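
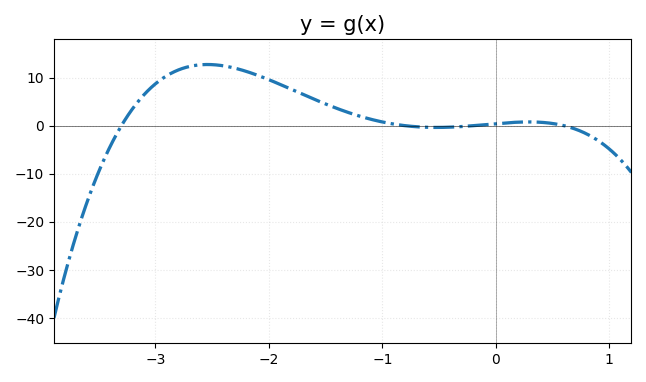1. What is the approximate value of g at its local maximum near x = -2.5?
12.7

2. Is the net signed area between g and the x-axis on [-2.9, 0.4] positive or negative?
positive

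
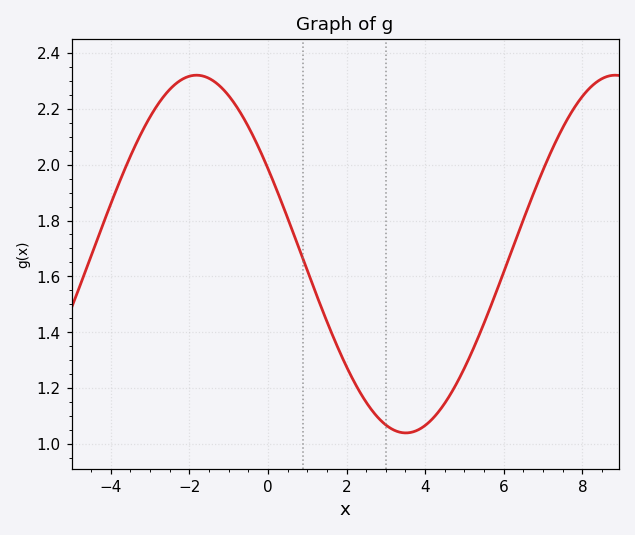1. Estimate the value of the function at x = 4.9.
1.24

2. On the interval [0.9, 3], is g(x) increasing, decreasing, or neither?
decreasing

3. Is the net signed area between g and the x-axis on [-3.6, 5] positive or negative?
positive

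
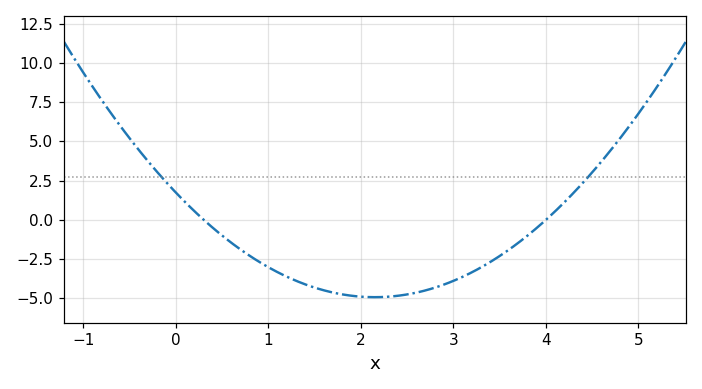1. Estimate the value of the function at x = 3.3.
-3.02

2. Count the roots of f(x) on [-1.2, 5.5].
2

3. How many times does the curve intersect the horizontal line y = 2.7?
2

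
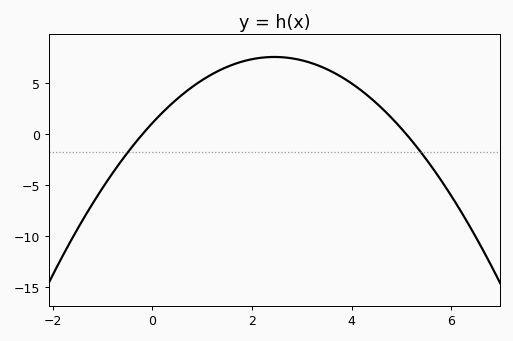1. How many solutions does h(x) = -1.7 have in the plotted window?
2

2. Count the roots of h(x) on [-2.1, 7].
2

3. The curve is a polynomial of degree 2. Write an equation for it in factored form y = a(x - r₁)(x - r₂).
y = -1.08(x + 0.2)(x - 5.1)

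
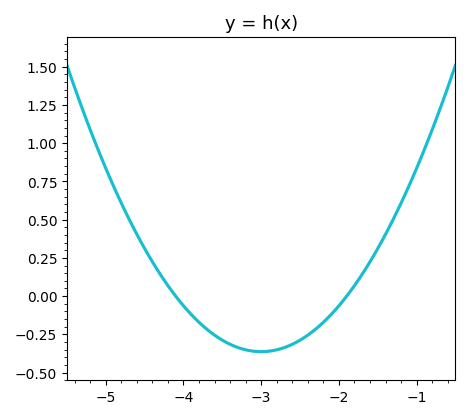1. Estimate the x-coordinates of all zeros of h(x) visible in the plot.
-4.1, -1.9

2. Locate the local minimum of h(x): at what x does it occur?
-3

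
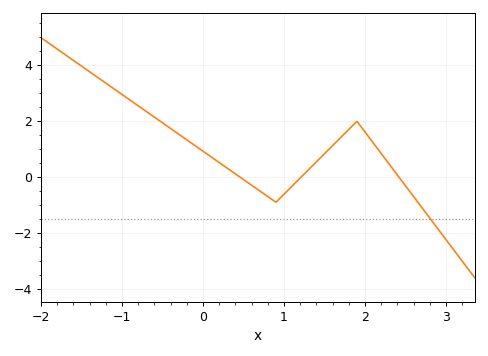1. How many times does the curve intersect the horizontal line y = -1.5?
1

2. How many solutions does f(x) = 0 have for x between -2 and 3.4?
3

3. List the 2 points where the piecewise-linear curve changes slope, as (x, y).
(0.9, -0.9); (1.9, 2)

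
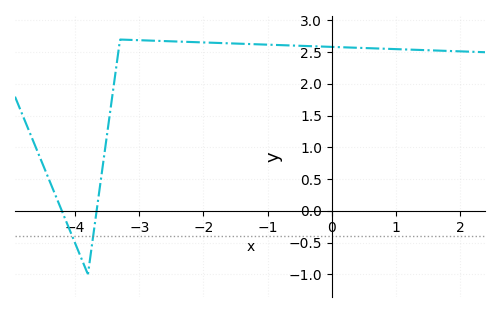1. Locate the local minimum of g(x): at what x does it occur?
-3.8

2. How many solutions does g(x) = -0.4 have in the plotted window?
2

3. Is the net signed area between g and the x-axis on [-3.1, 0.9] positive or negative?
positive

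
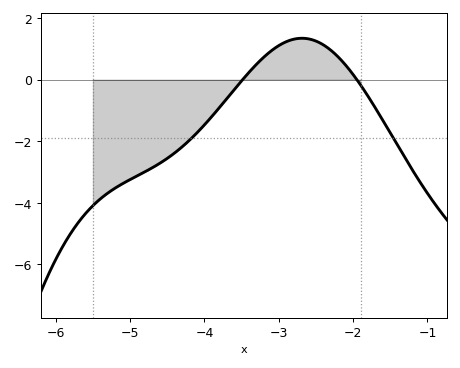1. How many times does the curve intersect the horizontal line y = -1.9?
2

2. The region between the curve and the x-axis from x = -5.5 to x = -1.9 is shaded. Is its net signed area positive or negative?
negative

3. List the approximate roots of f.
-3.49, -1.95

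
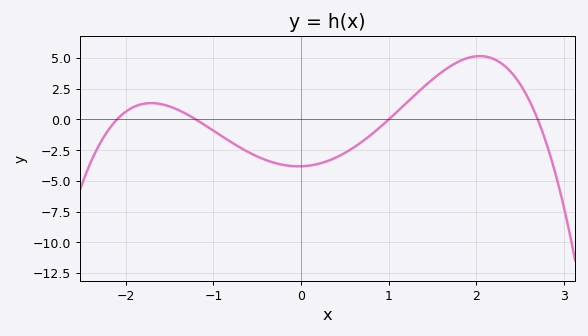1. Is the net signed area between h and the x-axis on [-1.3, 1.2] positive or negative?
negative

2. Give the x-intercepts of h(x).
-2.1, -1.2, 1, 2.7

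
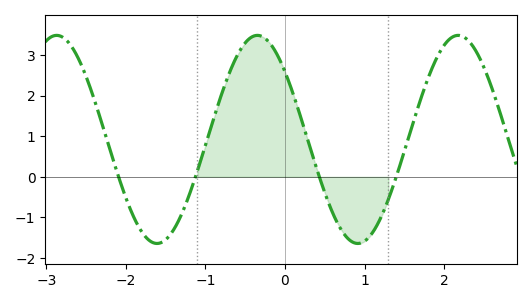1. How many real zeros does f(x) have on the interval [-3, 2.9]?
4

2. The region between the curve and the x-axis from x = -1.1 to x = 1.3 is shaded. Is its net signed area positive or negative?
positive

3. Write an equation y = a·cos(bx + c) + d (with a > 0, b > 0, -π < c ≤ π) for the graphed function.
y = 2.56cos(2.5x + 0.86) + 0.92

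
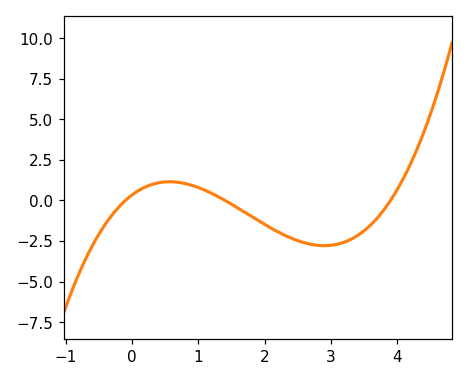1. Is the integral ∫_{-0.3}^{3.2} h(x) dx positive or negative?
negative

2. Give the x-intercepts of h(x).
-0.1, 1.4, 3.9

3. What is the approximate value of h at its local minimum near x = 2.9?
-2.79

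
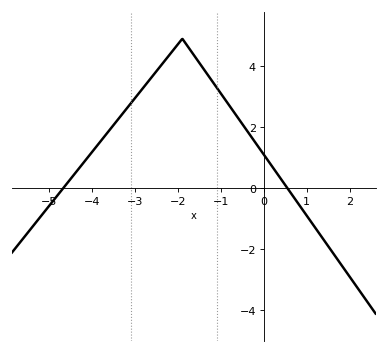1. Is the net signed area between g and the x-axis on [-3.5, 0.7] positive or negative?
positive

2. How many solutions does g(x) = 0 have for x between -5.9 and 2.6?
2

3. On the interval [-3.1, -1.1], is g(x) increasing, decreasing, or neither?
neither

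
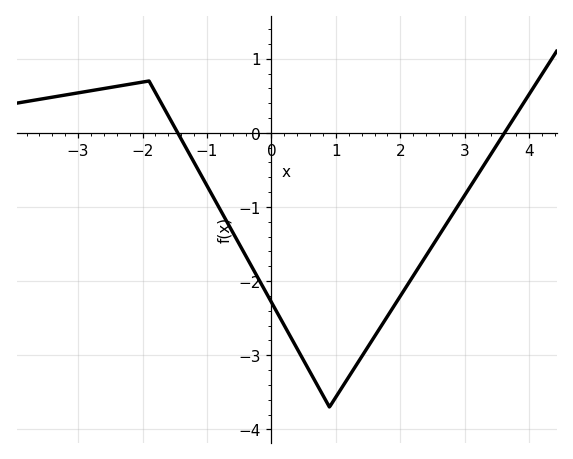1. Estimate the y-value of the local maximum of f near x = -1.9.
0.7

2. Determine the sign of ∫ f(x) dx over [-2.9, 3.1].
negative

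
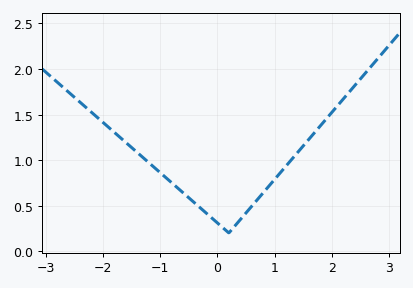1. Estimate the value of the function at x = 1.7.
1.3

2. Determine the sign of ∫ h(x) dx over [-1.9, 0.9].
positive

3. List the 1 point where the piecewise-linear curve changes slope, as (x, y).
(0.2, 0.2)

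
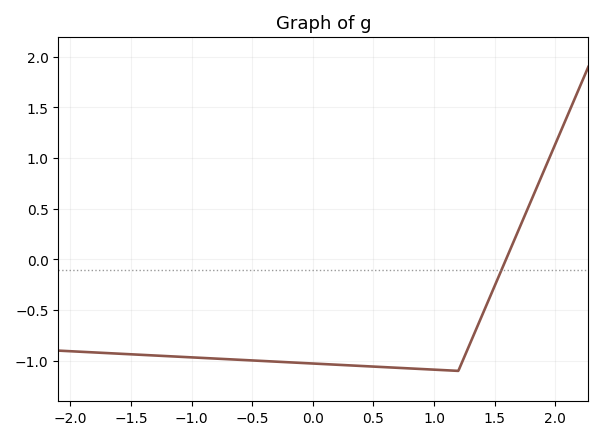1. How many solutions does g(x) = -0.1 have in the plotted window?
1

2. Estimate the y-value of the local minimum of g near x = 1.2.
-1.1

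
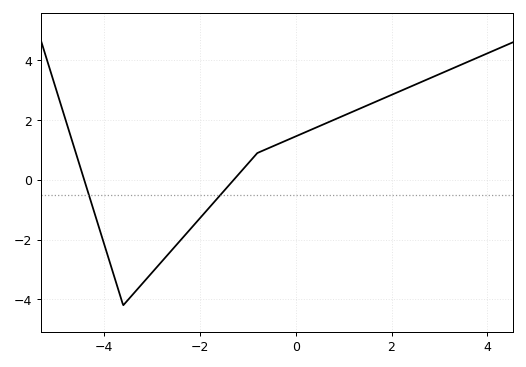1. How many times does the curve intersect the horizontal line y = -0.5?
2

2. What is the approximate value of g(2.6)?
3.26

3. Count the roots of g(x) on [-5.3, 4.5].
2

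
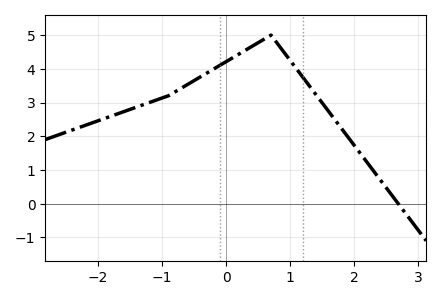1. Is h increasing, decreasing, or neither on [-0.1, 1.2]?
neither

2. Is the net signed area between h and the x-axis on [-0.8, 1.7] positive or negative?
positive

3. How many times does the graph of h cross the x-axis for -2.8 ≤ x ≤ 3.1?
1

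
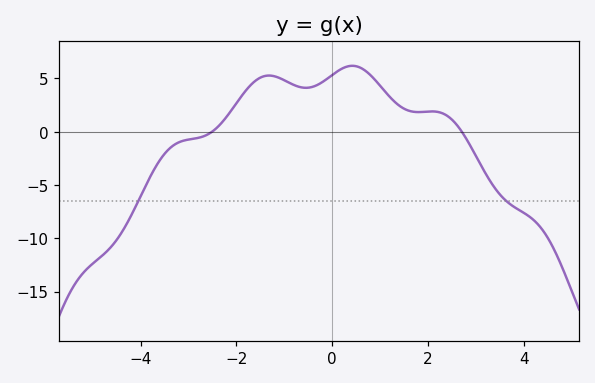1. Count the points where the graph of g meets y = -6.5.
2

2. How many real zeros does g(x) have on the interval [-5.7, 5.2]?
2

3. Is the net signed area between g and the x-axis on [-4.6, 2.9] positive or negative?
positive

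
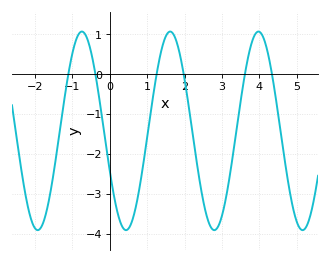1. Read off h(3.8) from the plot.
0.8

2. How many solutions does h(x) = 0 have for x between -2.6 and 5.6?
6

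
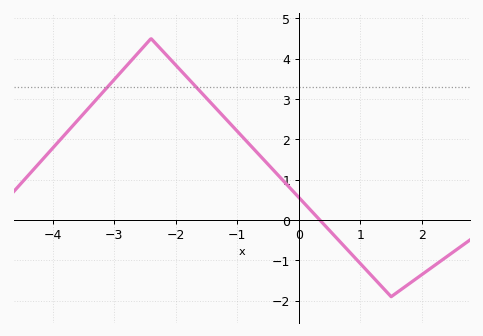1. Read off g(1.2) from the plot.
-1.41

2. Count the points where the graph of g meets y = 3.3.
2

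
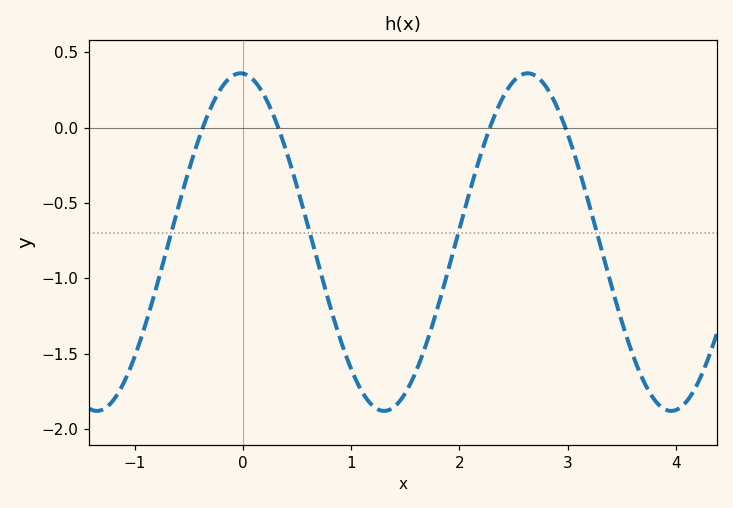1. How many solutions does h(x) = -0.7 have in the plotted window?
4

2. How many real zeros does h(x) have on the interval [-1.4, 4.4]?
4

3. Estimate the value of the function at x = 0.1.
0.314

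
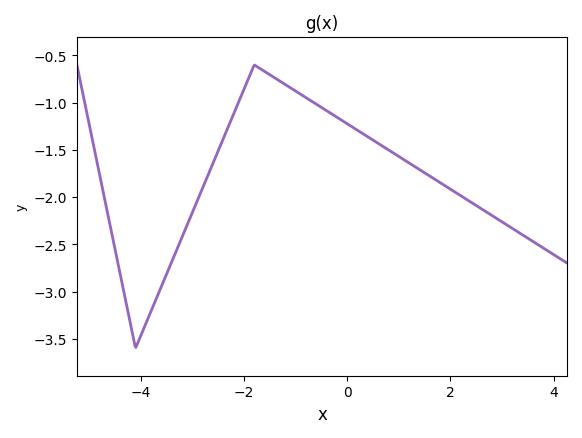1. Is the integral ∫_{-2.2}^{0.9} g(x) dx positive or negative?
negative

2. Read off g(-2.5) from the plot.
-1.51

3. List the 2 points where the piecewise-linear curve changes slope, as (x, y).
(-4.1, -3.6); (-1.8, -0.6)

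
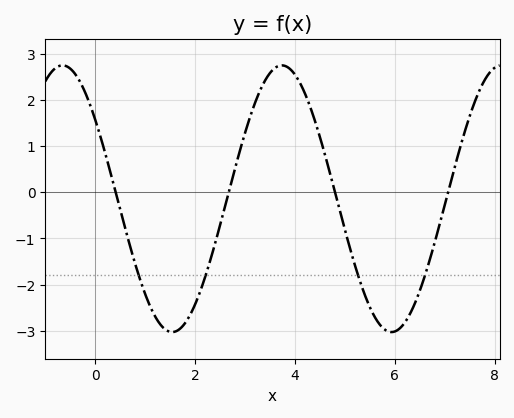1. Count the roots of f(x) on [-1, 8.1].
4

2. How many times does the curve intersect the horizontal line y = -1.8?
4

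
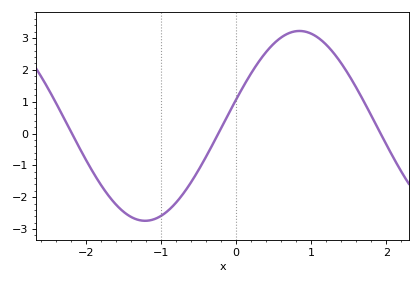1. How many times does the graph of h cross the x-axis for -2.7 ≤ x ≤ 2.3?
3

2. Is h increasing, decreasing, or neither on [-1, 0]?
increasing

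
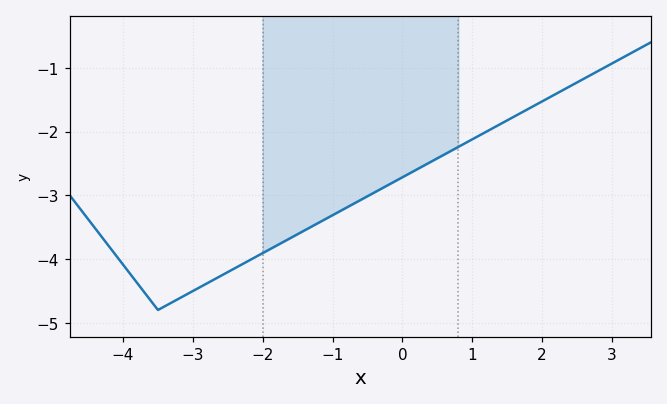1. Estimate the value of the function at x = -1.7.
-3.7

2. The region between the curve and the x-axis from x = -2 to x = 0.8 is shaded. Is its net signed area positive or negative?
negative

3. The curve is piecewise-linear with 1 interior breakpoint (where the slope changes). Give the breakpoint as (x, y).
(-3.5, -4.8)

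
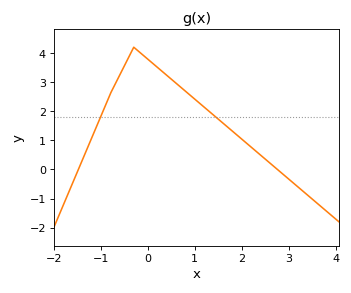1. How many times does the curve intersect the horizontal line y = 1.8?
2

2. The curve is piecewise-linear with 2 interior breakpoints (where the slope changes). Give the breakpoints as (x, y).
(-0.8, 2.6); (-0.3, 4.2)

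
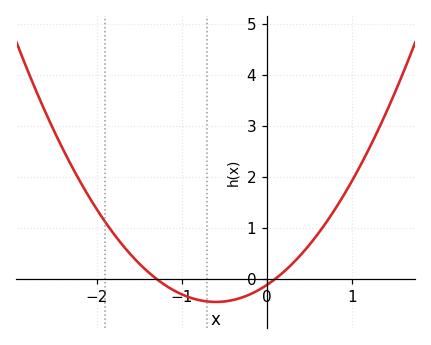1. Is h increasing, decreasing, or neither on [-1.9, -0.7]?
decreasing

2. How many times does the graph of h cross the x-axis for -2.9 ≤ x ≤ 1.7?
2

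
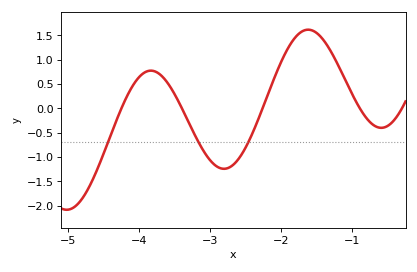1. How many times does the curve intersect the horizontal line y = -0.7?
3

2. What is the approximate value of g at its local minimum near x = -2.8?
-1.24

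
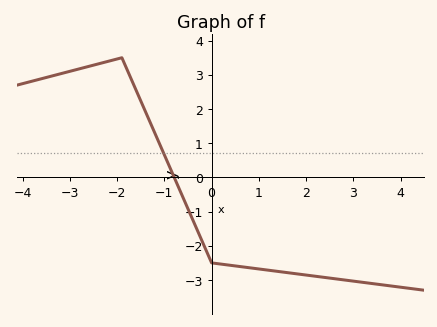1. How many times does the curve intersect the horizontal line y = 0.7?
1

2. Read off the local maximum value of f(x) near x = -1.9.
3.5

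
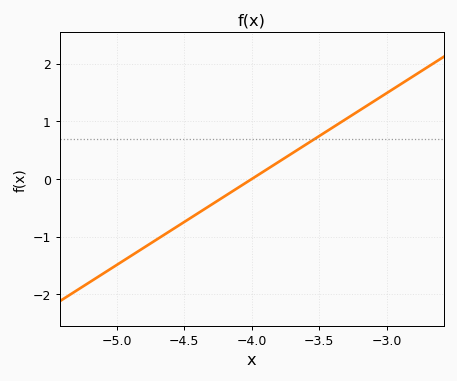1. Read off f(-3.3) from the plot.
1.04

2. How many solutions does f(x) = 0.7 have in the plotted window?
1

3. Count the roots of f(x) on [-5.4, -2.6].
1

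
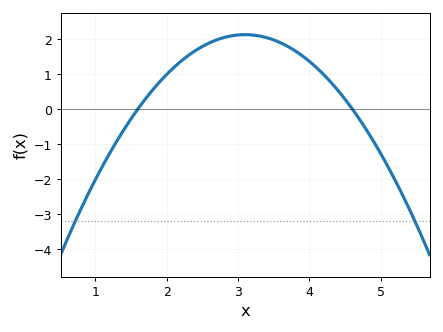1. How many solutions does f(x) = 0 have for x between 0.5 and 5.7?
2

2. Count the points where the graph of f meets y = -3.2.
2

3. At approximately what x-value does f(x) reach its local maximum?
3.1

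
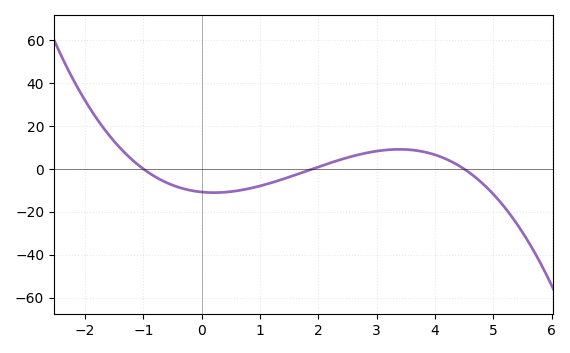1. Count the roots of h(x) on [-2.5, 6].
3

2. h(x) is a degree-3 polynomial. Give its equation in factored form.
y = -1.26(x + 1)(x - 1.9)(x - 4.5)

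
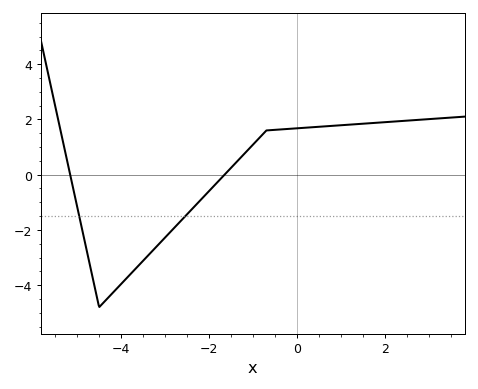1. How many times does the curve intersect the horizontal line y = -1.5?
2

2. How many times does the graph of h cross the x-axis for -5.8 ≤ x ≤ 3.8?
2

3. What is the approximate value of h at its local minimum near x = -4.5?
-4.8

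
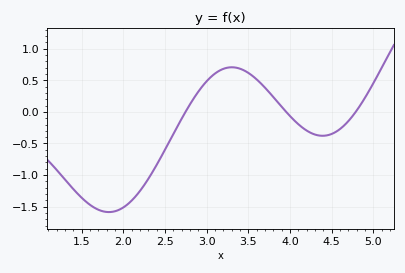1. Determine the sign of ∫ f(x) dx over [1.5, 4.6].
negative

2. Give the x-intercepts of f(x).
2.7, 4, 4.8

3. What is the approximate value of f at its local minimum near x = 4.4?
-0.4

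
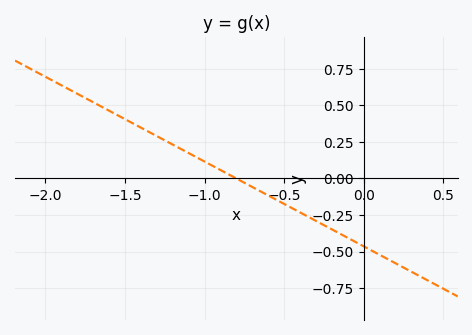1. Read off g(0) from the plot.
-0.464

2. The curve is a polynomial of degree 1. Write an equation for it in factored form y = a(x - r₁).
y = -0.58(x + 0.8)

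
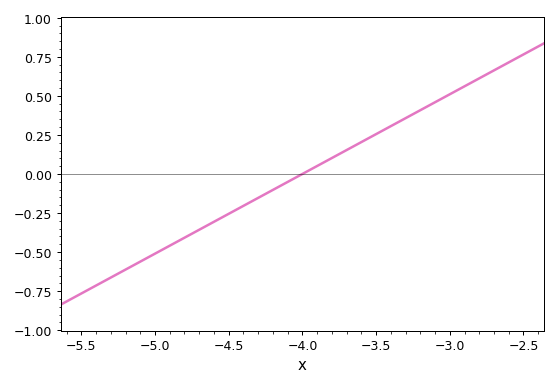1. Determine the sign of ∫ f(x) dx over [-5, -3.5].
negative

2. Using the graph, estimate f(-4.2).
-0.102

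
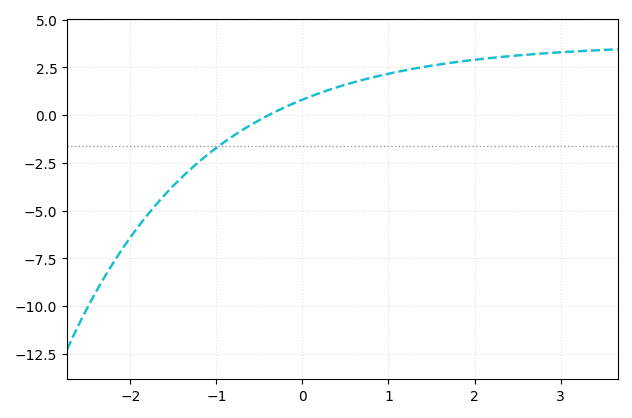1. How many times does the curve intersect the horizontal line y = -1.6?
1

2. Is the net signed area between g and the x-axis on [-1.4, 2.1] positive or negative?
positive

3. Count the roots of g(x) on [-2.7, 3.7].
1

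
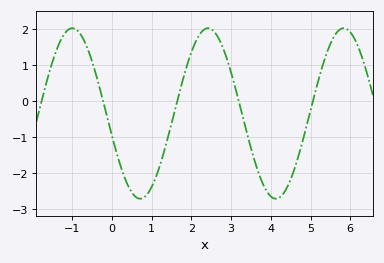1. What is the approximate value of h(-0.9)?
1.99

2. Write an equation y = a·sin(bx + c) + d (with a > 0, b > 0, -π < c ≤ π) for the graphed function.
y = 2.37sin(1.84x - 2.88) - 0.34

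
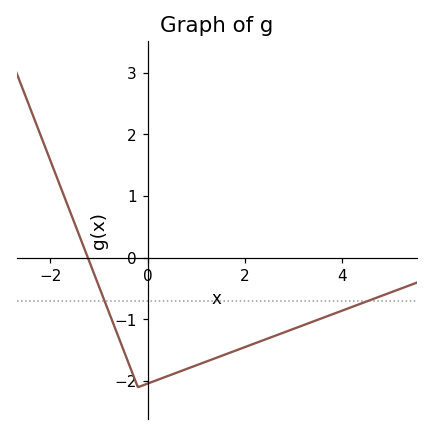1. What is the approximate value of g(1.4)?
-1.6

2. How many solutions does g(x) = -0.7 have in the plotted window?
2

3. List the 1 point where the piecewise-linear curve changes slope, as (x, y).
(-0.2, -2.1)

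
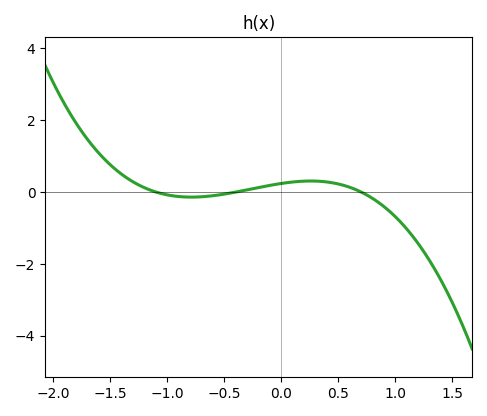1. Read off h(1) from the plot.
-0.6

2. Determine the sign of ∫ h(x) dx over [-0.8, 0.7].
positive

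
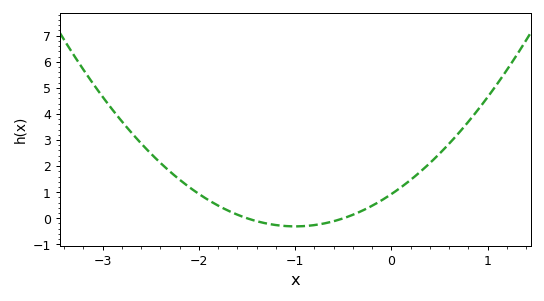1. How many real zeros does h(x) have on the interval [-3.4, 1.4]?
2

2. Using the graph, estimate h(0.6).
2.86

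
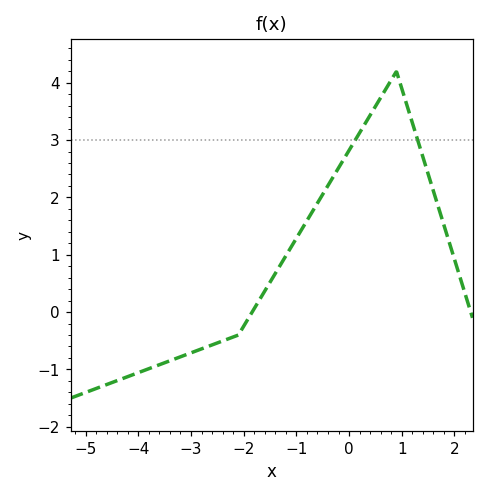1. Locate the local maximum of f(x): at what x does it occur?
0.898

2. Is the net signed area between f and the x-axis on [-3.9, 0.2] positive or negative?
positive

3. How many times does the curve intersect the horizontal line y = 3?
2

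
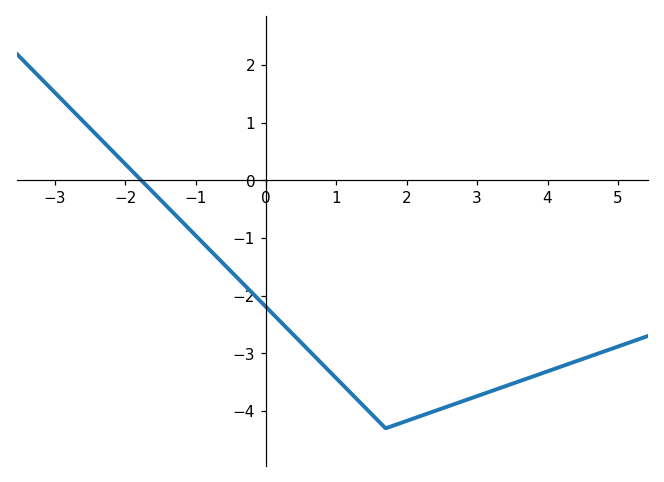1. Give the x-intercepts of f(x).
-1.8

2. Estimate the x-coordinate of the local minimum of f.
1.8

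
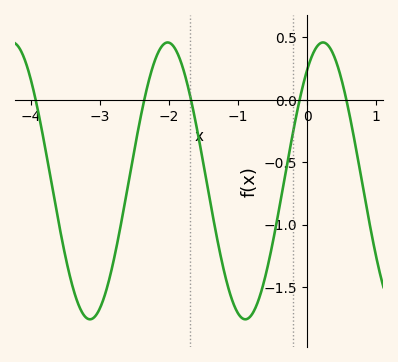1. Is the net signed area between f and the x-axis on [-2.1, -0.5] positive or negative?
negative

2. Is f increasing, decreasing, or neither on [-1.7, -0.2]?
neither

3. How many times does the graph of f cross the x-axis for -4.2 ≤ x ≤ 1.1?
5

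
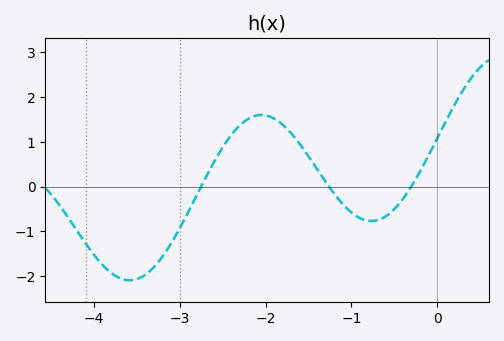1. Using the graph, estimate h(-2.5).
0.9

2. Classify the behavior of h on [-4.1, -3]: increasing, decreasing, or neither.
neither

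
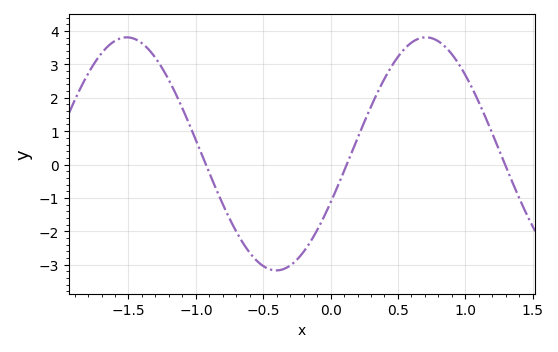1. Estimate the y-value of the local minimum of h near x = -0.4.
-3.17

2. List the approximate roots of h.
-0.925, 0.12, 1.29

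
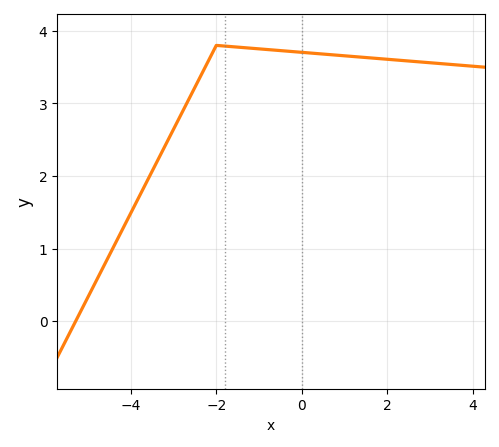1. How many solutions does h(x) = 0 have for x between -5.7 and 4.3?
1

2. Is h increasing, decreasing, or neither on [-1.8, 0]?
decreasing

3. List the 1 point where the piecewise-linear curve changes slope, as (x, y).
(-2, 3.8)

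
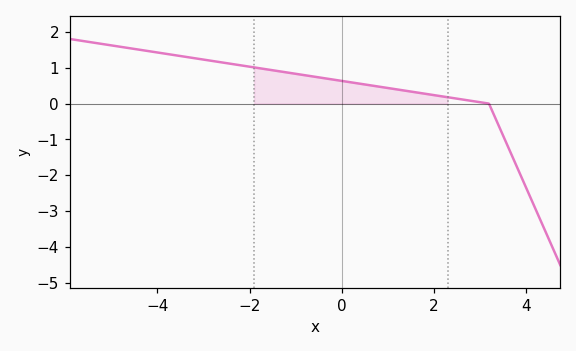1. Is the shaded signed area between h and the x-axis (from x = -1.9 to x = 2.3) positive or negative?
positive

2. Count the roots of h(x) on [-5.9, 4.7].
1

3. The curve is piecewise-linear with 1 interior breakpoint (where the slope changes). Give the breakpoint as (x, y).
(3.2, 0)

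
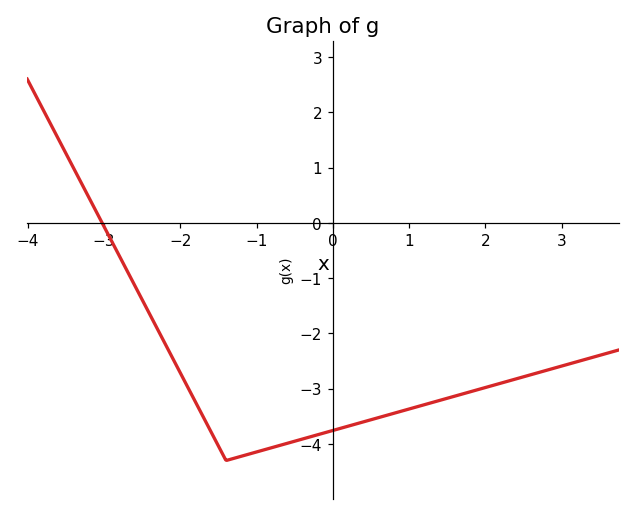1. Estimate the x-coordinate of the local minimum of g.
-1.4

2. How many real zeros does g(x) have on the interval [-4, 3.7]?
1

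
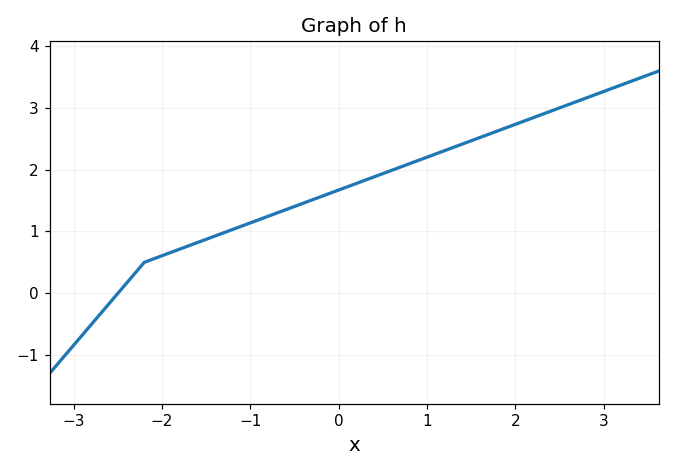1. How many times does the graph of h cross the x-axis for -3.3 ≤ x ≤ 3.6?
1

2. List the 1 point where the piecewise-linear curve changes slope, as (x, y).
(-2.2, 0.5)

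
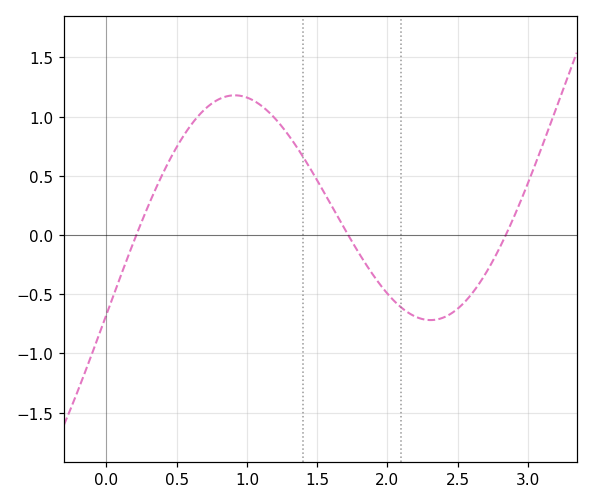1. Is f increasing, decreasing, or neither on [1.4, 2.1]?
decreasing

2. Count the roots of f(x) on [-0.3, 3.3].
3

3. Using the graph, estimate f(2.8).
-0.1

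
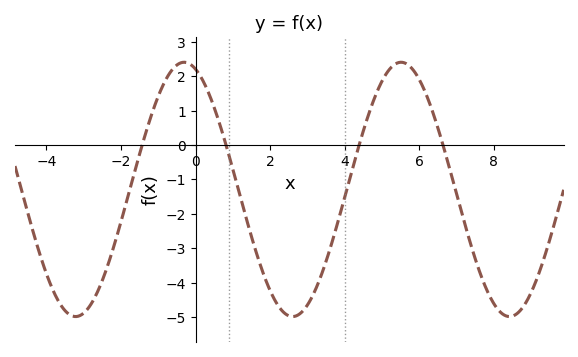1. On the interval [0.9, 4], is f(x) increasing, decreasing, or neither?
neither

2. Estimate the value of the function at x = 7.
-1.4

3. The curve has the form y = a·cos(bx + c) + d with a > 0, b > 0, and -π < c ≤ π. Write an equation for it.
y = 3.7cos(1.1x + 0.33) - 1.29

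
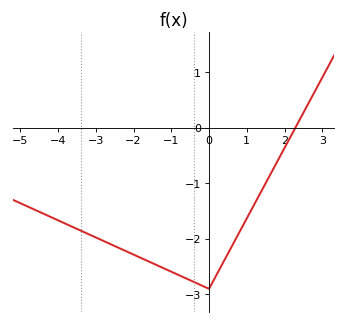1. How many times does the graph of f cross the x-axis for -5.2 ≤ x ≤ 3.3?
1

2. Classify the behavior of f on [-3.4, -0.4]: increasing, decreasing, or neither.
decreasing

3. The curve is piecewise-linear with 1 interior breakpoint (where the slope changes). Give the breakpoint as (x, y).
(0, -2.9)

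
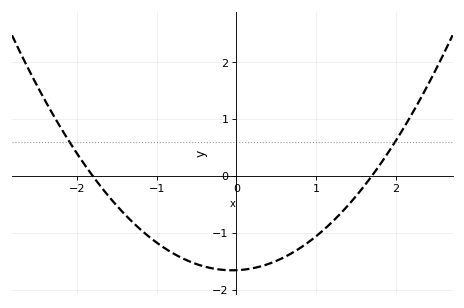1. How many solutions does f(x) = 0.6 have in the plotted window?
2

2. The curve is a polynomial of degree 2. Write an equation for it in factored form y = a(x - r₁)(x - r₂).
y = 0.54(x + 1.8)(x - 1.7)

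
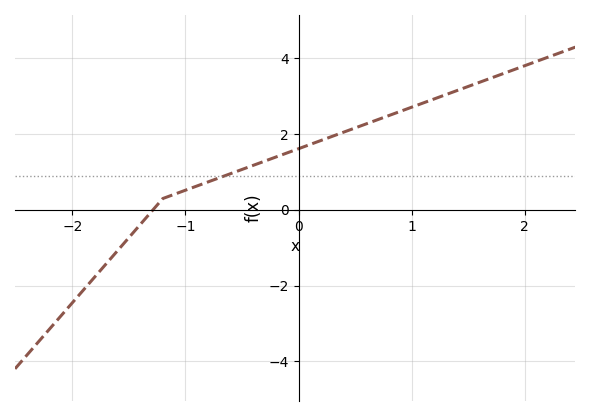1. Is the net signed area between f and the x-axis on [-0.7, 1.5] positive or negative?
positive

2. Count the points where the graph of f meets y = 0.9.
1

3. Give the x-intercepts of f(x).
-1.29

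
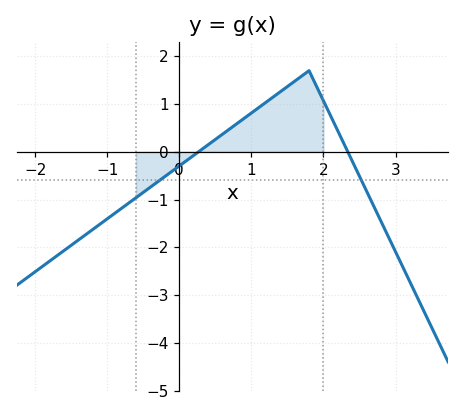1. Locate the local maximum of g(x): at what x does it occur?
1.8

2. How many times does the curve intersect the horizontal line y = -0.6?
2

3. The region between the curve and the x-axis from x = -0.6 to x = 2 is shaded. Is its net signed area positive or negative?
positive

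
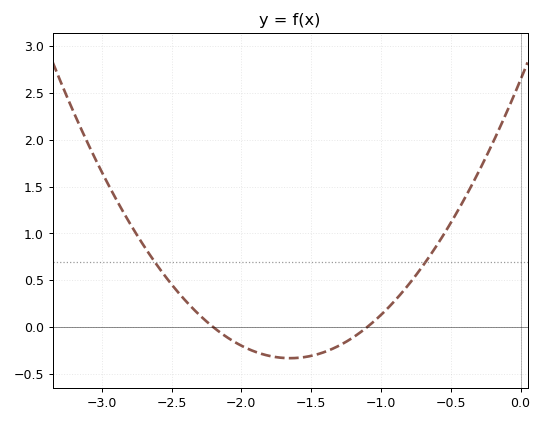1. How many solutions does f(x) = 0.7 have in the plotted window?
2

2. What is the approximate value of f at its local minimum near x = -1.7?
-0.35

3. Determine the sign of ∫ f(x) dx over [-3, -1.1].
positive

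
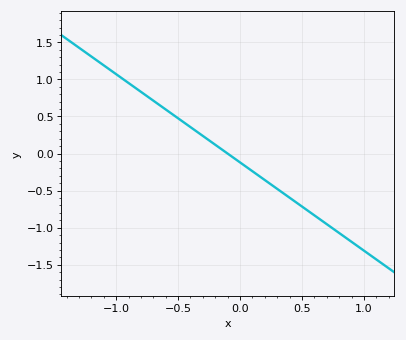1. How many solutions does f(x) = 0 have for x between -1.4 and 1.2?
1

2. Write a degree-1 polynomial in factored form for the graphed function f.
y = -1.19(x + 0.1)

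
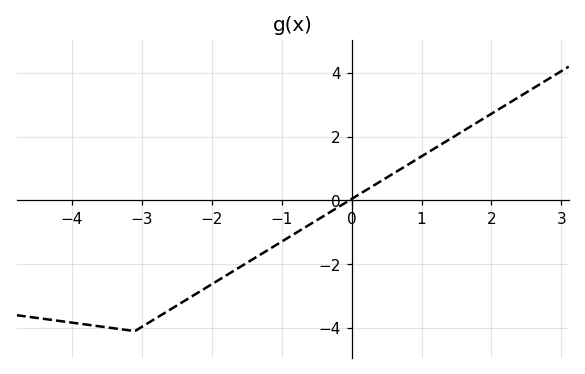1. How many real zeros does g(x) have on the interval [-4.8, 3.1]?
1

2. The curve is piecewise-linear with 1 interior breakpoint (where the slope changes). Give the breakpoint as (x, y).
(-3.1, -4.1)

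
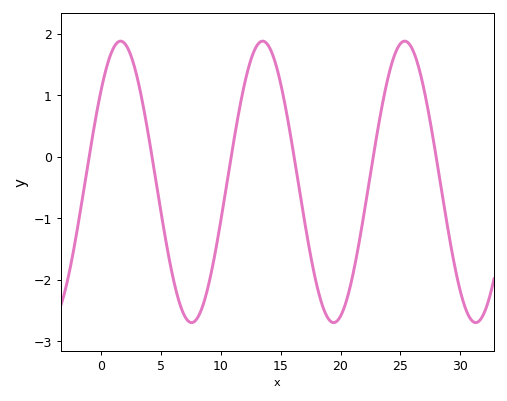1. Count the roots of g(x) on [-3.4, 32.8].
6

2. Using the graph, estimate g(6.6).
-2.4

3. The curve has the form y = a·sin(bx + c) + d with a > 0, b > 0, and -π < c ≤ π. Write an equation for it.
y = 2.29sin(0.53x + 0.7) - 0.41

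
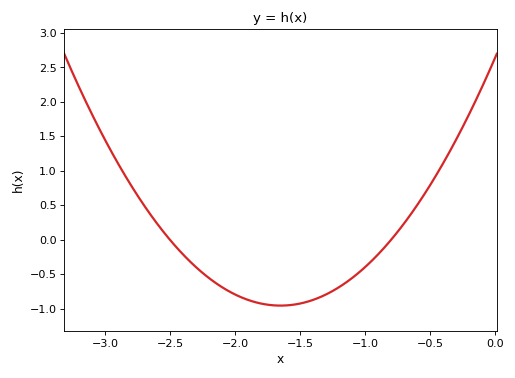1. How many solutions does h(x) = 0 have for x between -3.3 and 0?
2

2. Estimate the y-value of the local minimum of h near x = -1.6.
-0.95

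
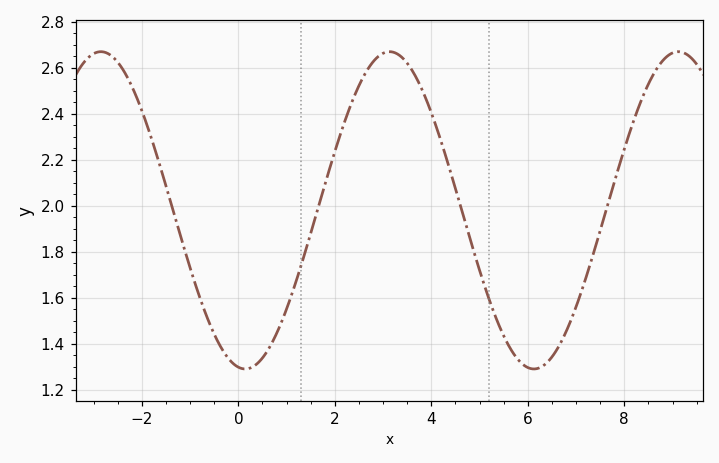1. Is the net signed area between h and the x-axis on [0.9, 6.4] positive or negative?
positive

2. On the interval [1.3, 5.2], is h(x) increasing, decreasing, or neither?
neither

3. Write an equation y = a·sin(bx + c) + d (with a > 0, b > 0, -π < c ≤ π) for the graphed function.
y = 0.69sin(1.05x - 1.72) + 1.98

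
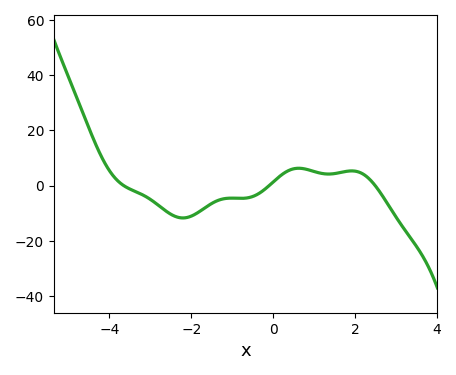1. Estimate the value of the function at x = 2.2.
4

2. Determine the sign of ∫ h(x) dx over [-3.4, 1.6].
negative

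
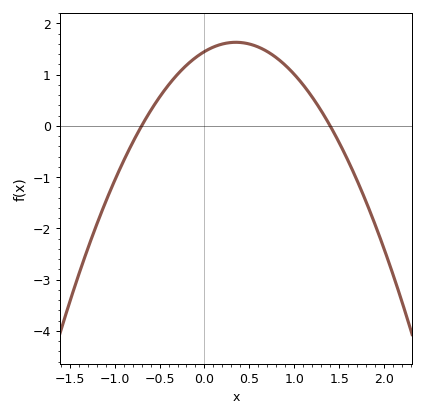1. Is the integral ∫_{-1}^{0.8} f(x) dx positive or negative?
positive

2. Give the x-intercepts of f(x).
-0.7, 1.4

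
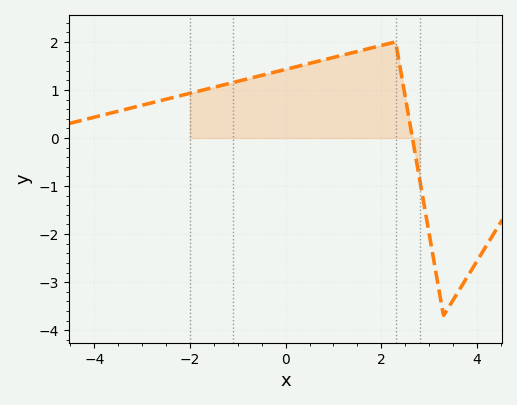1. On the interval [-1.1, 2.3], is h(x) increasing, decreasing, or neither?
increasing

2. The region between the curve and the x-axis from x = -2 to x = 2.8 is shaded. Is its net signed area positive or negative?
positive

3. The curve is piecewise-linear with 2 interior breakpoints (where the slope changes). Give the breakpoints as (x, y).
(2.3, 2); (3.3, -3.7)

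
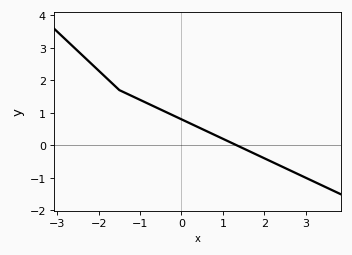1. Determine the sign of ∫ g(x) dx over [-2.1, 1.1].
positive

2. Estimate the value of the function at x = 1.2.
0.083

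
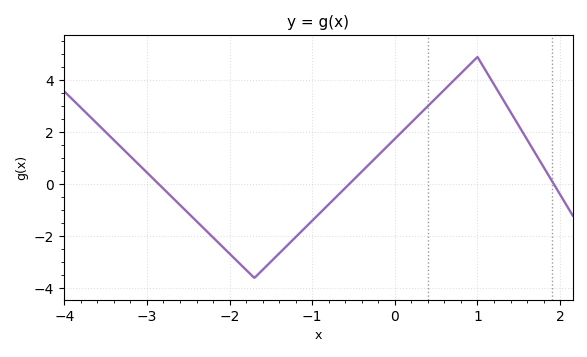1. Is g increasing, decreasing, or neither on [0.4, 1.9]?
neither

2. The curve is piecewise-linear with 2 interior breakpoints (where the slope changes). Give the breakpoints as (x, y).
(-1.7, -3.6); (1, 4.9)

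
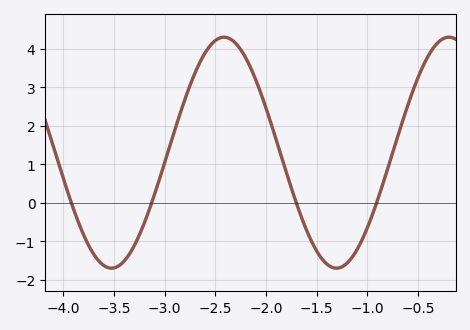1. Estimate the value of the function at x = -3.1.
0.2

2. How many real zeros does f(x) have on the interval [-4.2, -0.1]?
4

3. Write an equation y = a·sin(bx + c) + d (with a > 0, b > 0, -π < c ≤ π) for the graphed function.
y = 3sin(2.8x + 2.1) + 1.3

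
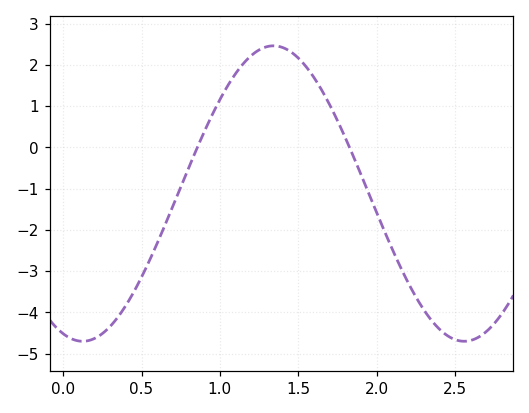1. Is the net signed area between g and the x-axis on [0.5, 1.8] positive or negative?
positive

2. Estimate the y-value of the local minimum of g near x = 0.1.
-4.7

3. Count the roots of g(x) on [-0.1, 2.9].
2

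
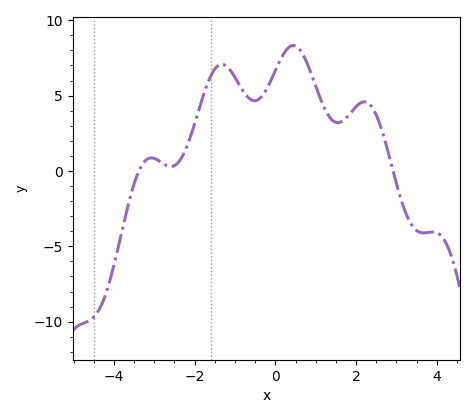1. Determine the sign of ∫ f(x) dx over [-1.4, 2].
positive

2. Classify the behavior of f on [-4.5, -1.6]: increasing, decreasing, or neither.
neither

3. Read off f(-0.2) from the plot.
5.5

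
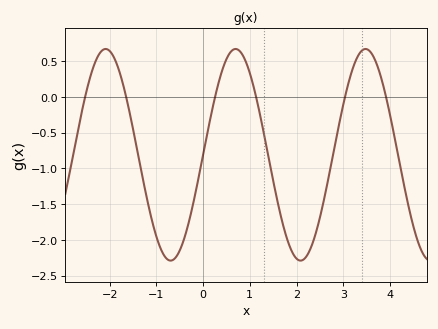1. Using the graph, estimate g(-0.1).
-1.14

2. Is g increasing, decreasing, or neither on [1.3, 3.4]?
neither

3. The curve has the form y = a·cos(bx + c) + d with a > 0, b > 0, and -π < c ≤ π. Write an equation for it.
y = 1.48cos(2.26x - 1.57) - 0.81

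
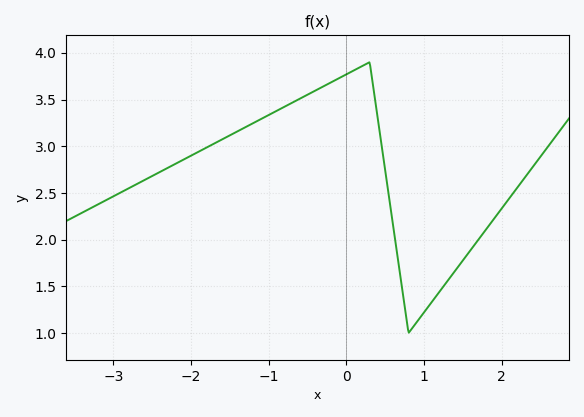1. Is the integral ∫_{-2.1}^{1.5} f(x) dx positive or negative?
positive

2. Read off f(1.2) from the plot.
1.45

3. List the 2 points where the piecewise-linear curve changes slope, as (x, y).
(0.3, 3.9); (0.8, 1)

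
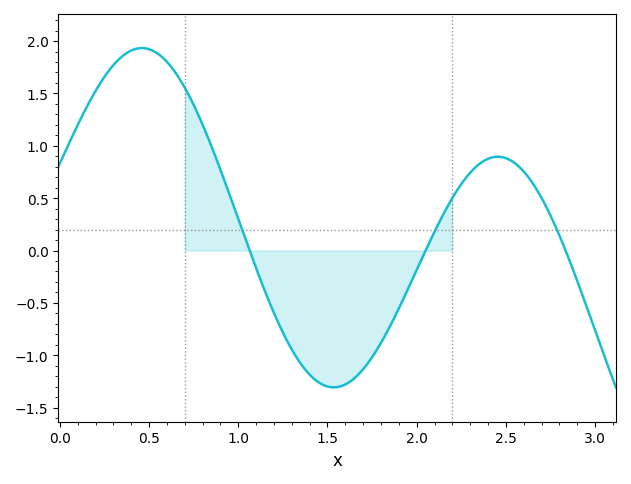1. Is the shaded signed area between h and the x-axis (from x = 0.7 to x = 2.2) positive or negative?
negative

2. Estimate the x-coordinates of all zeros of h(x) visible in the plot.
1.05, 2.05, 2.85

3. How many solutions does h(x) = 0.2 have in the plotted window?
3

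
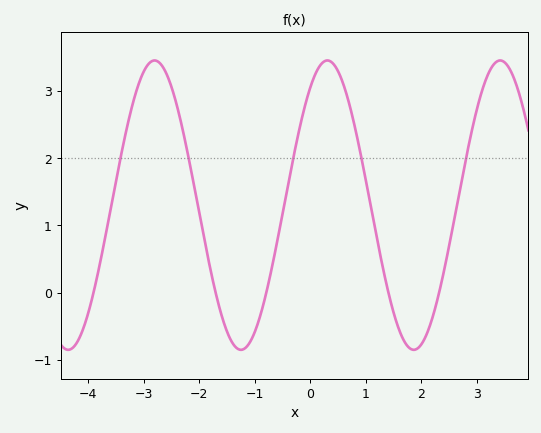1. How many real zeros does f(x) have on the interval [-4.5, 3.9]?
5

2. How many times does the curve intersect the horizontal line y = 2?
5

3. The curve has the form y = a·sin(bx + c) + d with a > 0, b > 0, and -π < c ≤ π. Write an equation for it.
y = 2.15sin(2.02x + 0.952) + 1.3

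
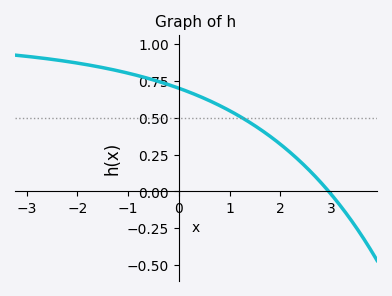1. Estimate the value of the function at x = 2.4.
0.2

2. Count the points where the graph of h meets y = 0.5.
1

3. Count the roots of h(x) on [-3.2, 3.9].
1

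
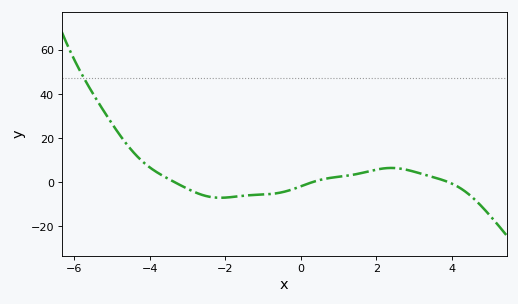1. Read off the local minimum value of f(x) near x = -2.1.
-6.99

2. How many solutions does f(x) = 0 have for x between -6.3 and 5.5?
3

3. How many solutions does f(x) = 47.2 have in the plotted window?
1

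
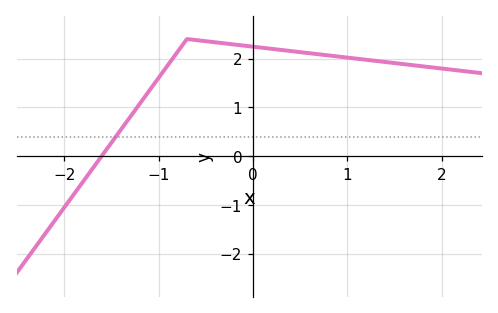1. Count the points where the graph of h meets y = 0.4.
1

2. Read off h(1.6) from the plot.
1.88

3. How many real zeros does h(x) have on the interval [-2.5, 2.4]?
1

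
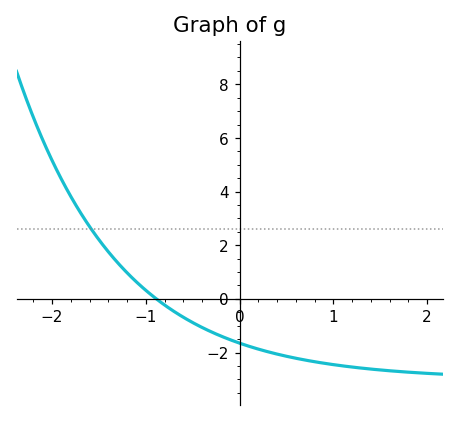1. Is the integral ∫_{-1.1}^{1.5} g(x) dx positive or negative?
negative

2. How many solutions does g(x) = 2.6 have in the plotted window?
1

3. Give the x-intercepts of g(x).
-0.9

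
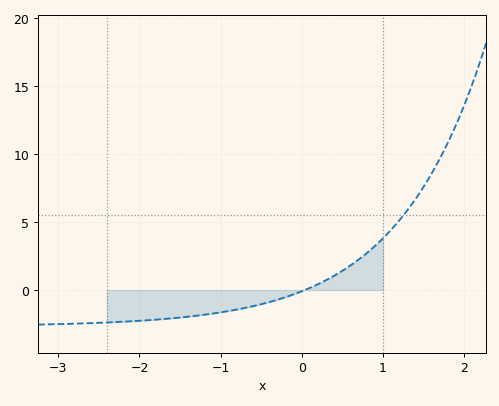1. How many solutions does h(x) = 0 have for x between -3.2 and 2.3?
1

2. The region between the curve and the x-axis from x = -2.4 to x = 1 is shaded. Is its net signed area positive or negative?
negative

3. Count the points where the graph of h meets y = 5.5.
1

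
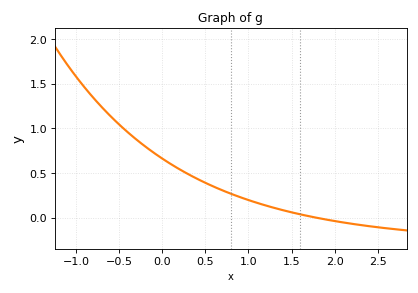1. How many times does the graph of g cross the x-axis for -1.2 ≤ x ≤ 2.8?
1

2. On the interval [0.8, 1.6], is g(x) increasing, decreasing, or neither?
decreasing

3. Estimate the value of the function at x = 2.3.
-0.1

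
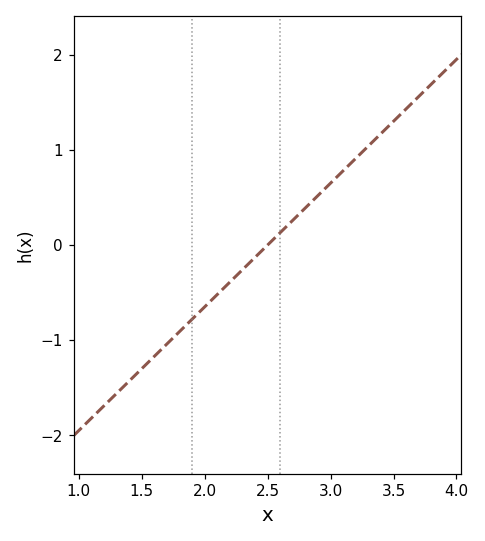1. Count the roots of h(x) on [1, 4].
1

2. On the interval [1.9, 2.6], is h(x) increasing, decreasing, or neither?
increasing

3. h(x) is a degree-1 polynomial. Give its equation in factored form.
y = 1.3(x - 2.5)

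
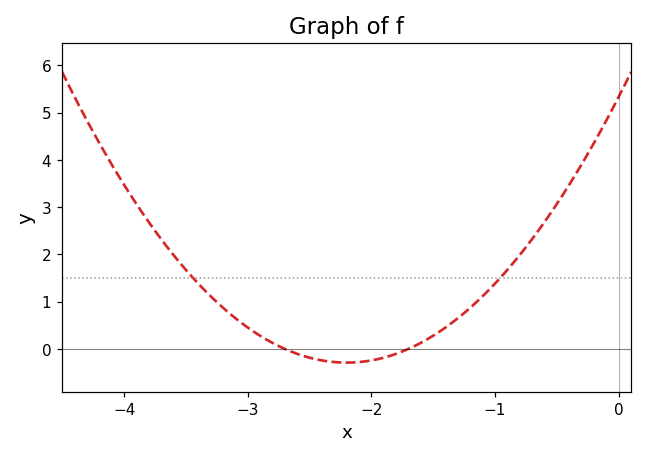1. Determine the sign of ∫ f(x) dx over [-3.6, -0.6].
positive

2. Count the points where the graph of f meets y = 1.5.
2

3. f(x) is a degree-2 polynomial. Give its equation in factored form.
y = 1.16(x + 2.7)(x + 1.7)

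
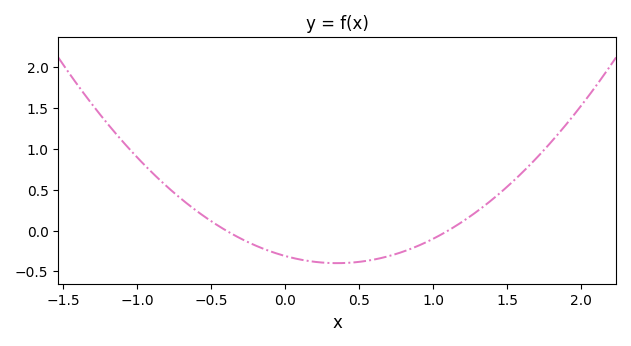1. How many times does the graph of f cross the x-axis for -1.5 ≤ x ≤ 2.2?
2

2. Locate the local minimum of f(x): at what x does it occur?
0.4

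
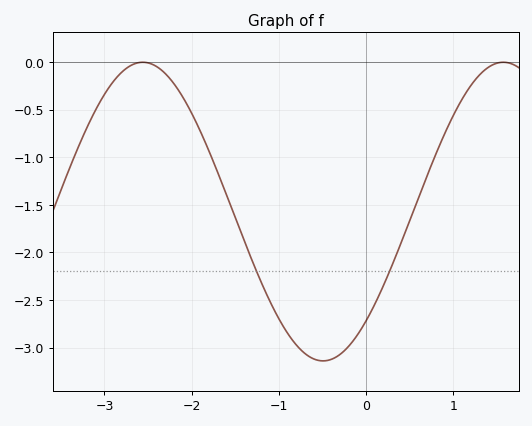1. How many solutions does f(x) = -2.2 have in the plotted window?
2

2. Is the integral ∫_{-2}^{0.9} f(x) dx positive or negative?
negative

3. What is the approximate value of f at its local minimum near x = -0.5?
-3.14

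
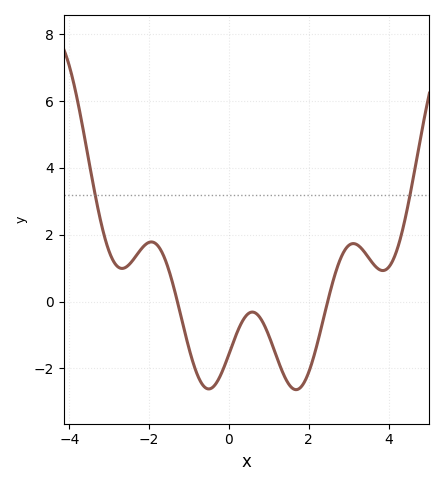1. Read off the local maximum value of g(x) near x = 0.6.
-0.314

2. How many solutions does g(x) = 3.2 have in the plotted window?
2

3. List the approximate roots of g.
-1.29, 2.47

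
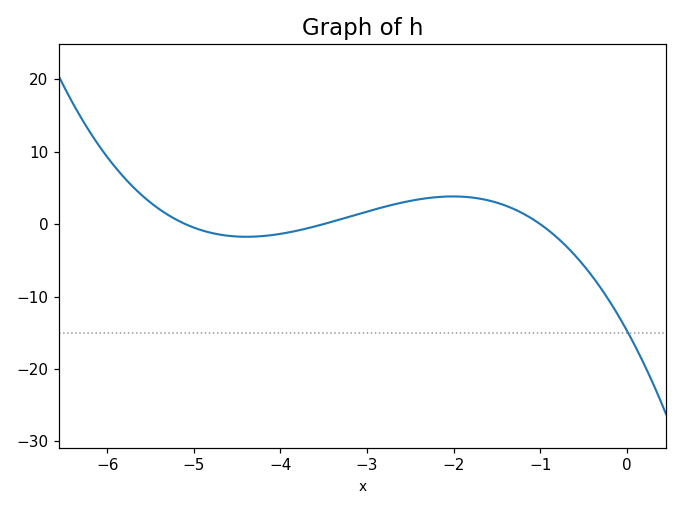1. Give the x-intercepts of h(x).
-5.1, -3.5, -1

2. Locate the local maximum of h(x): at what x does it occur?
-2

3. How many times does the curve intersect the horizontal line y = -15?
1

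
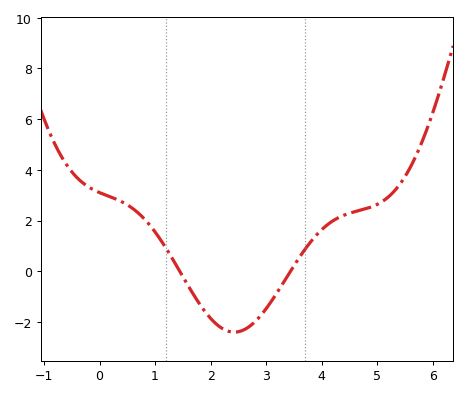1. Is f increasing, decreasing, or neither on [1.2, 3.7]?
neither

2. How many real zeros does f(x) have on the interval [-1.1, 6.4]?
2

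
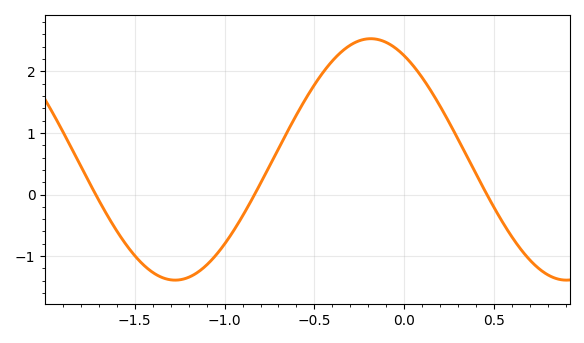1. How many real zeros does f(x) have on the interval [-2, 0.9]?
3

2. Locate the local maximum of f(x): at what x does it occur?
-0.187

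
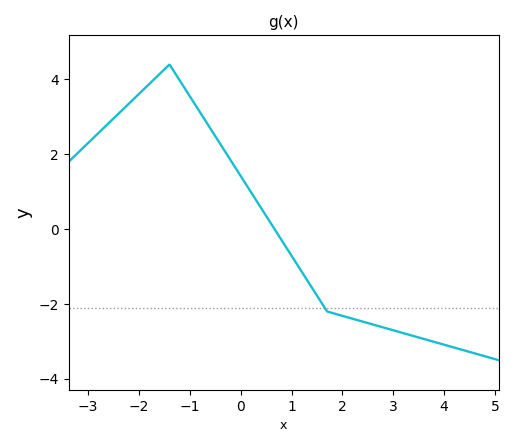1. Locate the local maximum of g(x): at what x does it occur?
-1.4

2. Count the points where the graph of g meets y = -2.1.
1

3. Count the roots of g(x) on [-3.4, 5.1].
1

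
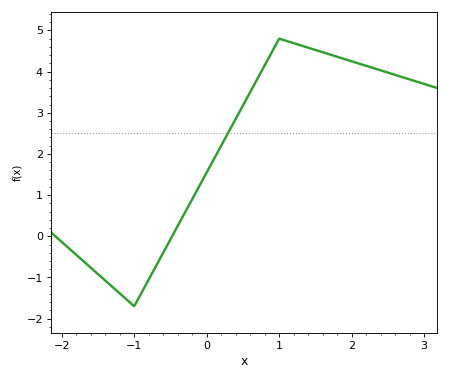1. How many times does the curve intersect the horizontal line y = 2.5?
1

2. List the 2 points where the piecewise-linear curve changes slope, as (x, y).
(-1, -1.7); (1, 4.8)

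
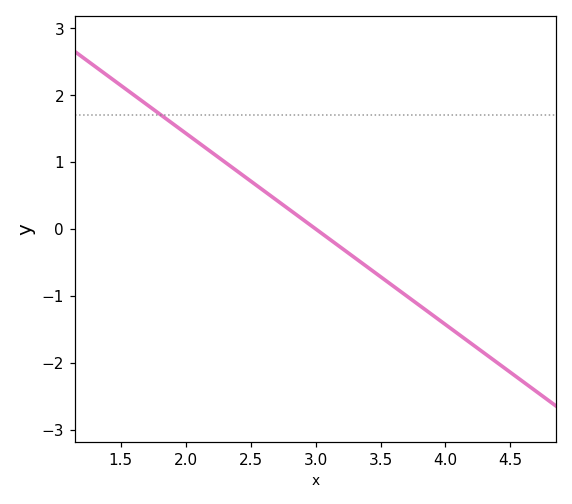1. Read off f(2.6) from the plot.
0.6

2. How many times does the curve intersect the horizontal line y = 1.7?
1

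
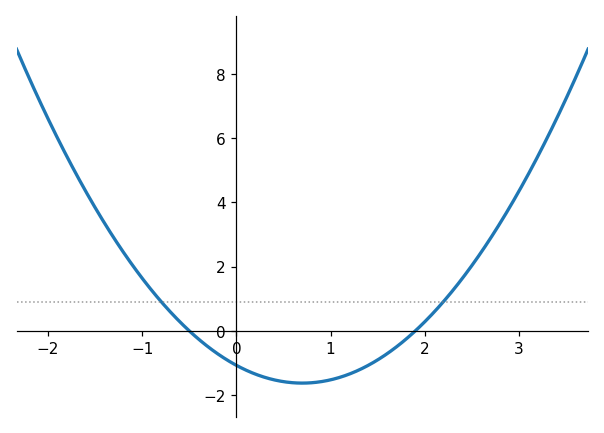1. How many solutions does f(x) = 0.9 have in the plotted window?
2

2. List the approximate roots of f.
-0.5, 1.9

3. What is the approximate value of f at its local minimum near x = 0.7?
-1.63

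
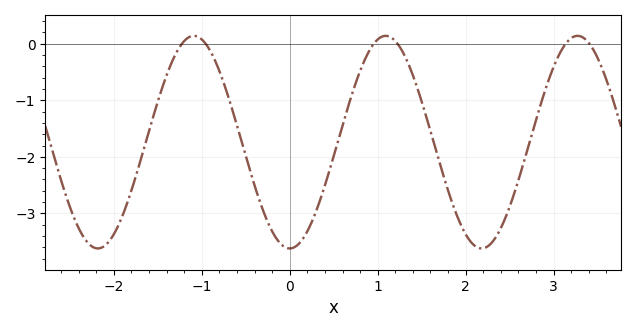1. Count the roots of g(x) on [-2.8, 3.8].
6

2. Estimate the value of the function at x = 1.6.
-1.54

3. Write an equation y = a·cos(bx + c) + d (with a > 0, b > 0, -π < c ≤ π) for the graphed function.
y = 1.88cos(2.88x - 3.14) - 1.74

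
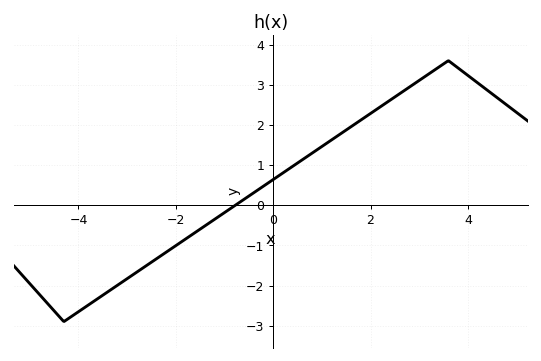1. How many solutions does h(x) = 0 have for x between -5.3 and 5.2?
1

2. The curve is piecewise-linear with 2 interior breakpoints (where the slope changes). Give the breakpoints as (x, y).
(-4.3, -2.9); (3.6, 3.6)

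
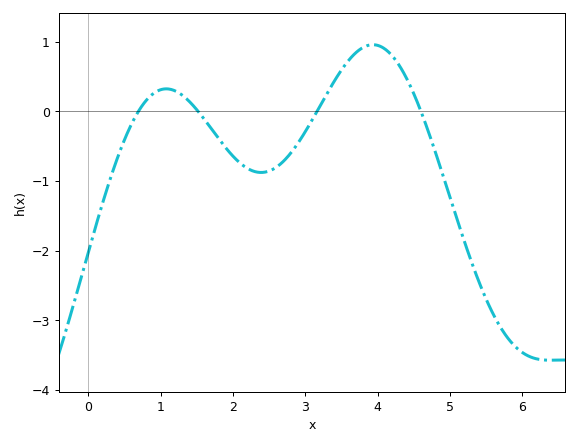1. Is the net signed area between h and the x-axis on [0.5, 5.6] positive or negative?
negative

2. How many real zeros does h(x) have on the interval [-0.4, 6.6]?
4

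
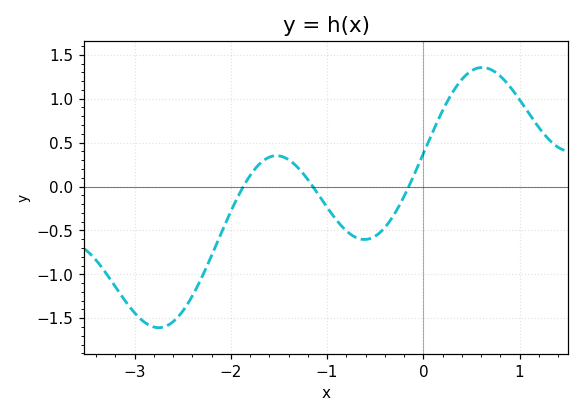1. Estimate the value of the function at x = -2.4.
-1.25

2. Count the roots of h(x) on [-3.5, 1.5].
3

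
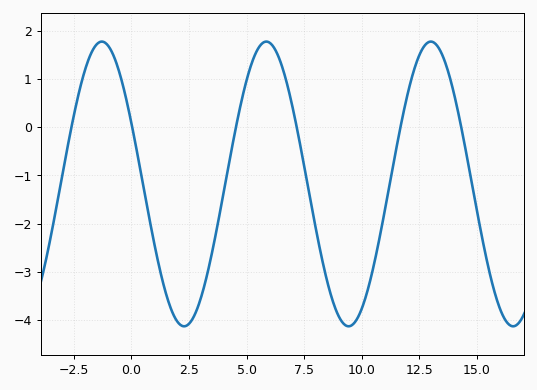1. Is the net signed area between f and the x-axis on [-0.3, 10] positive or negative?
negative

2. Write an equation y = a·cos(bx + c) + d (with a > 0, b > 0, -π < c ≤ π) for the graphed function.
y = 2.95cos(0.88x + 1.13) - 1.18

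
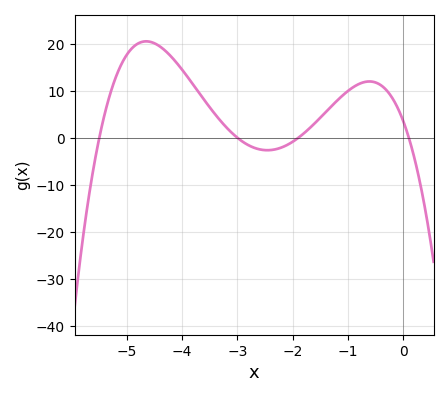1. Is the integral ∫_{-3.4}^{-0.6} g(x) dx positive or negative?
positive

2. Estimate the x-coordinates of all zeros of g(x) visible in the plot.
-5.5, -3, -1.9, 0.1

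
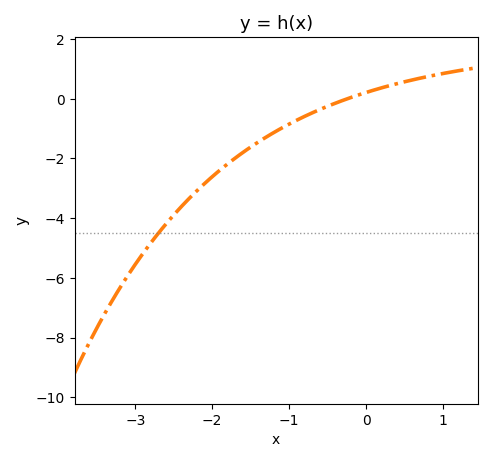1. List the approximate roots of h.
-0.243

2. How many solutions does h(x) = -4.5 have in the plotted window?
1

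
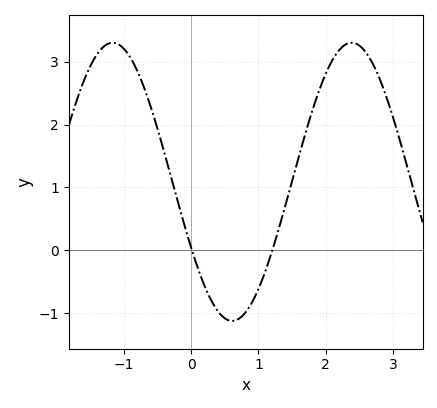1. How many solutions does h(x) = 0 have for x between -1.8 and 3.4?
2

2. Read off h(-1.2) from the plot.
3.3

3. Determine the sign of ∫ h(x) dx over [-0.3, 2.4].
positive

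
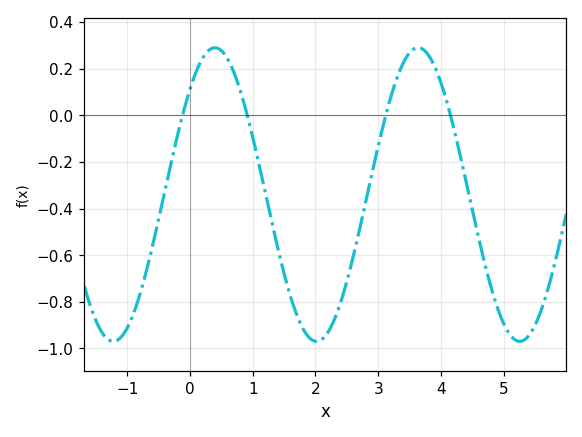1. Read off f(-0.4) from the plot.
-0.325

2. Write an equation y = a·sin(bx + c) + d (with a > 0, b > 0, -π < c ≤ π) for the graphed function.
y = 0.63sin(1.94x + 0.8) - 0.34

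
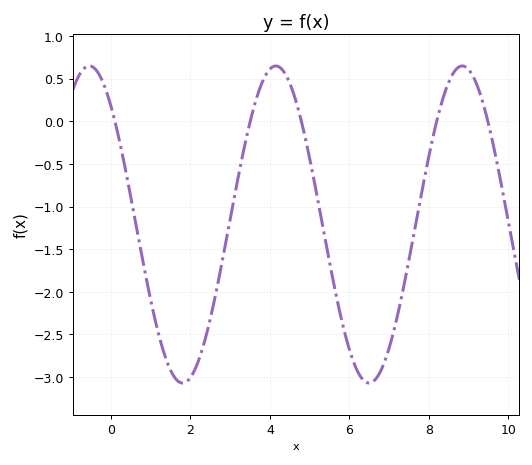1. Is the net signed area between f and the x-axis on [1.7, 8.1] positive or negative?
negative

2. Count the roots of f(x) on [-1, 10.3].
5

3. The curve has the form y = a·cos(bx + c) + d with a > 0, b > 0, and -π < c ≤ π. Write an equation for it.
y = 1.86cos(1.3x + 0.72) - 1.21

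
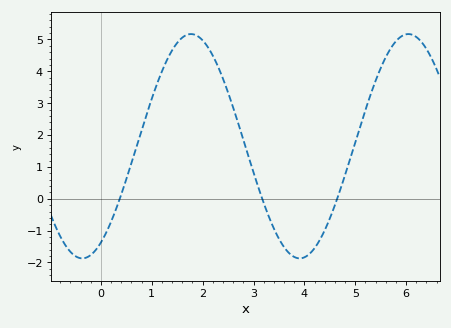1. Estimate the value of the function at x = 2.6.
2.9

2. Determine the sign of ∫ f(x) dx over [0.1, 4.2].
positive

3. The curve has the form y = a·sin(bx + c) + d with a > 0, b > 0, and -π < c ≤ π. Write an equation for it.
y = 3.52sin(1.5x - 1) + 1.65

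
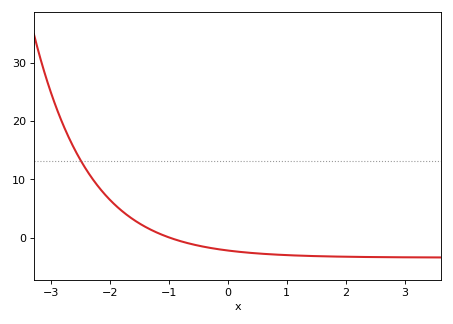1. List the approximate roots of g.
-1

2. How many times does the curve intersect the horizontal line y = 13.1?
1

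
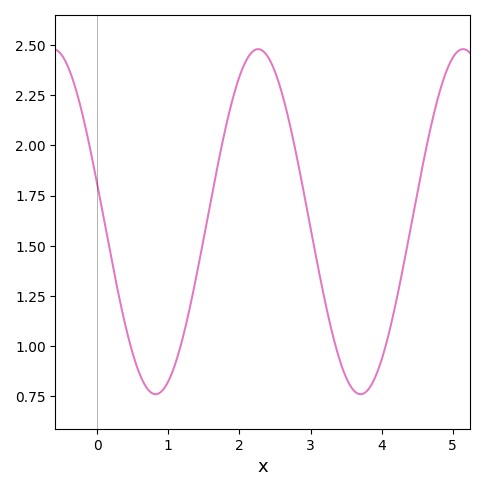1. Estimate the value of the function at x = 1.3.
1.18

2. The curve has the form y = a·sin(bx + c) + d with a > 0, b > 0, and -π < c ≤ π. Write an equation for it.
y = 0.86sin(2.2x + 2.9) + 1.62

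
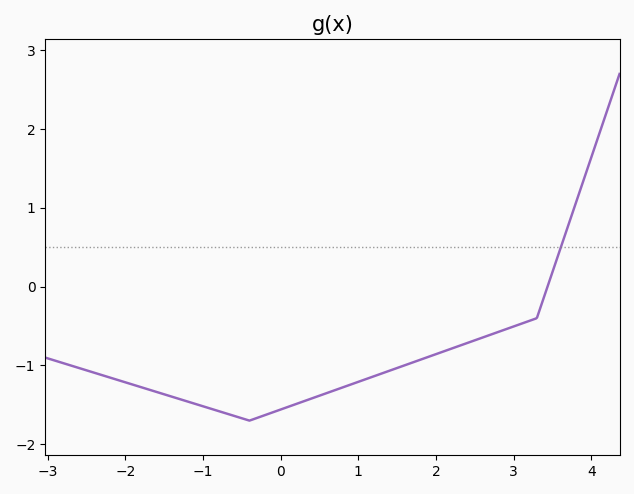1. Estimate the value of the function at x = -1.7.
-1.3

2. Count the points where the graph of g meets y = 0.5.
1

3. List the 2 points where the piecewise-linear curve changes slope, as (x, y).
(-0.4, -1.7); (3.3, -0.4)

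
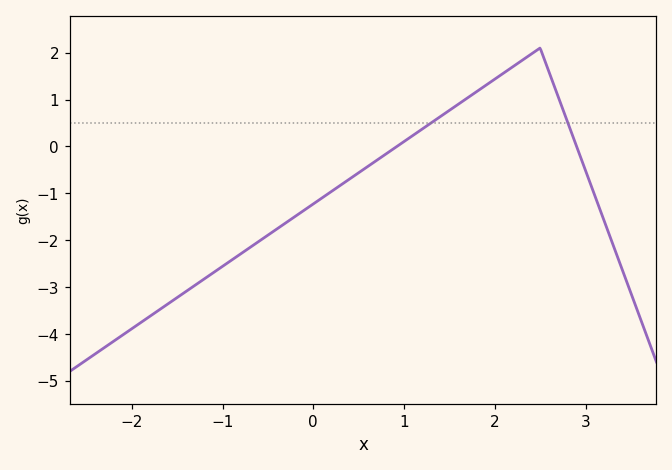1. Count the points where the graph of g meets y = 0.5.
2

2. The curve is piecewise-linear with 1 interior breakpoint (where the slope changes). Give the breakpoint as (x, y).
(2.5, 2.1)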